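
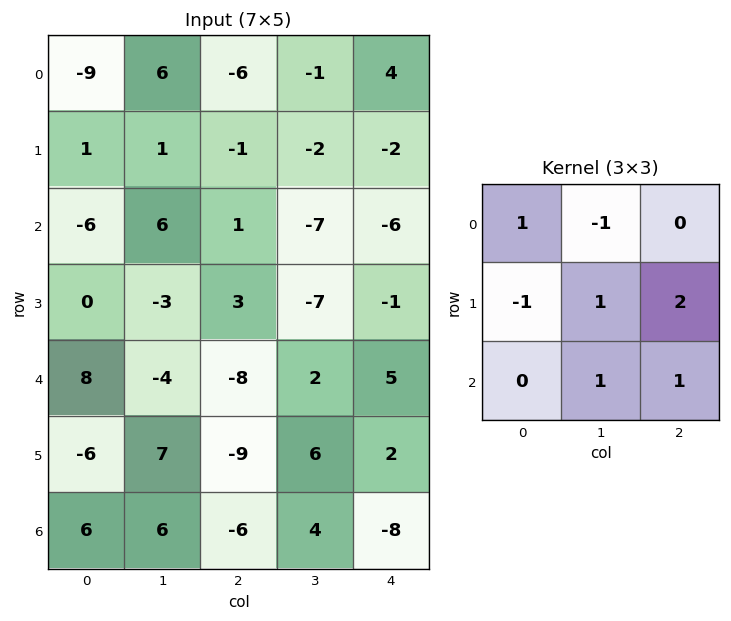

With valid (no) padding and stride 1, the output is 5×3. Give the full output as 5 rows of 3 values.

Output[0,0]: The receptive field on the input at this output position is [-9 6 -6 / 1 1 -1 / -6 6 1]. Elementwise product with the kernel and sum: -9·1 + 6·-1 + 1·-1 + 1·1 + -1·2 + 6·1 + 1·1.

-10 0 -23
14 -21 -27
-21 -9 3
-27 -9 38
7 -2 5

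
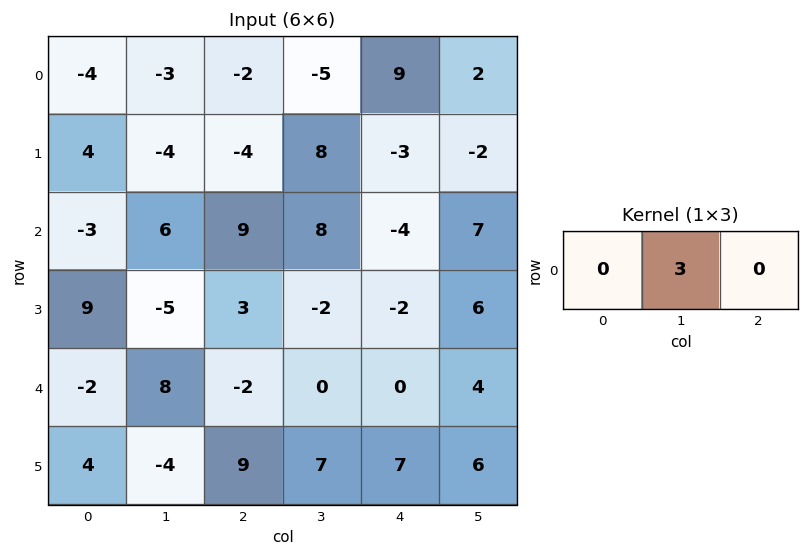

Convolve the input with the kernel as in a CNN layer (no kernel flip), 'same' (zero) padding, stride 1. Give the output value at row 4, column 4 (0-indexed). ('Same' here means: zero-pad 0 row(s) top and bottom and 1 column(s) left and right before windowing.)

0

The receptive field on the zero-padded input at this output position is [0 0 4]. Elementwise product with the kernel and sum: 0·3.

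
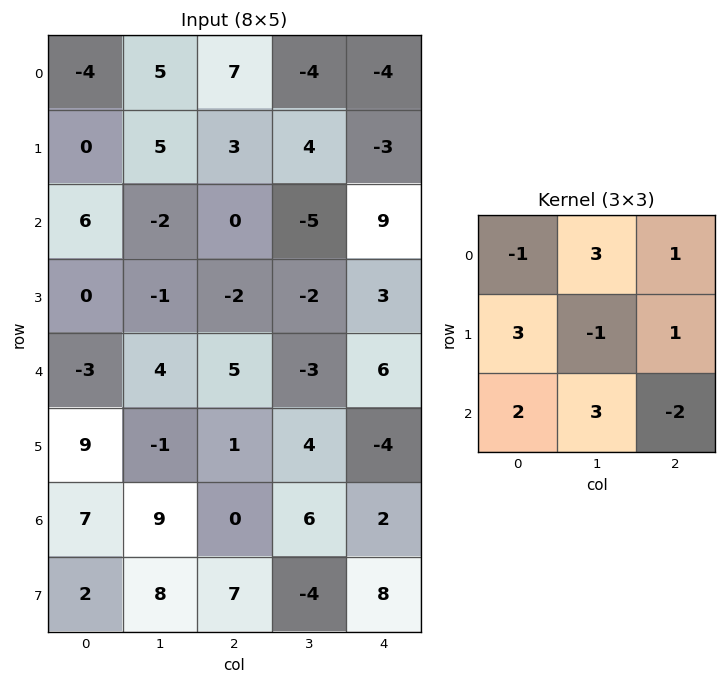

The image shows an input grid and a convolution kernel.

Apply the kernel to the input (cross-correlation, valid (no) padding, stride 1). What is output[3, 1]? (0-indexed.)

-10

The receptive field on the input at this output position is [-1 -2 -2 / 4 5 -3 / -1 1 4]. Elementwise product with the kernel and sum: -1·-1 + -2·3 + -2·1 + 4·3 + 5·-1 + -3·1 + -1·2 + 1·3 + 4·-2.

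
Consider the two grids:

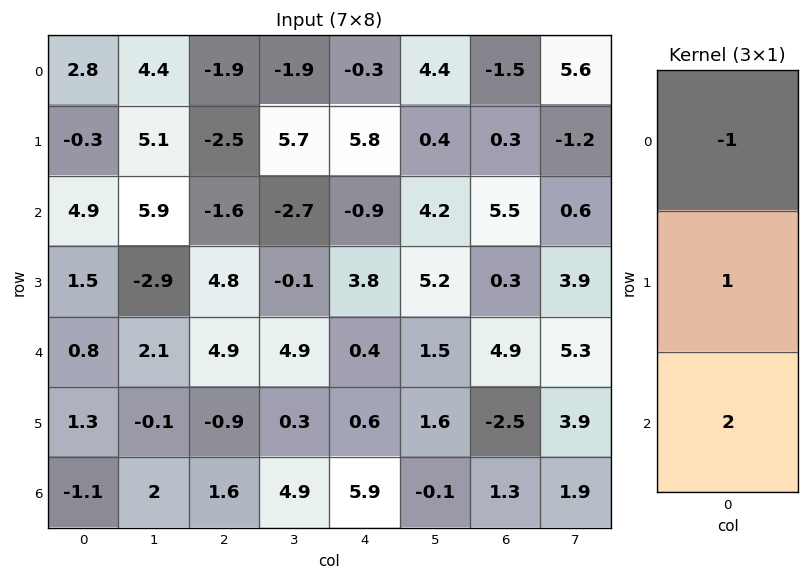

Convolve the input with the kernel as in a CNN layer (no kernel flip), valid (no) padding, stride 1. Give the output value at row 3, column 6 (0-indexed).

The receptive field on the input at this output position is [0.3 / 4.9 / -2.5]. Elementwise product with the kernel and sum: 0.3·-1 + 4.9·1 + -2.5·2.

-0.4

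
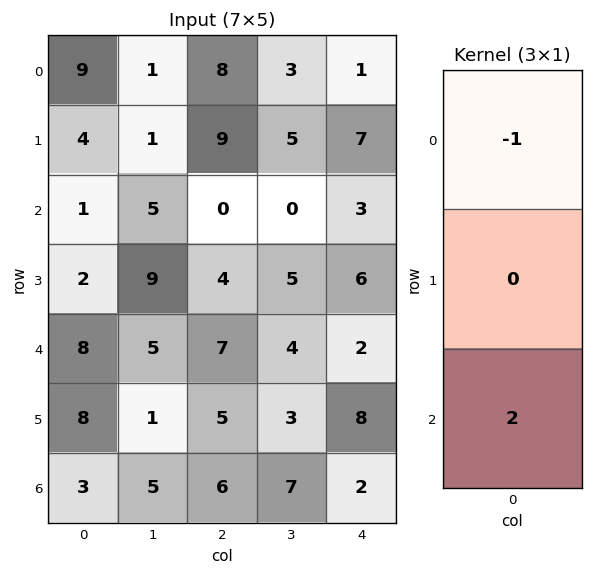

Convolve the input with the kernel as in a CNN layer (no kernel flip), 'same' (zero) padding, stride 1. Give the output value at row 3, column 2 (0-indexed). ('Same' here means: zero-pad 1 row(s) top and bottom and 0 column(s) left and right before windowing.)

The receptive field on the zero-padded input at this output position is [0 / 4 / 7]. Elementwise product with the kernel and sum: 0·-1 + 7·2.

14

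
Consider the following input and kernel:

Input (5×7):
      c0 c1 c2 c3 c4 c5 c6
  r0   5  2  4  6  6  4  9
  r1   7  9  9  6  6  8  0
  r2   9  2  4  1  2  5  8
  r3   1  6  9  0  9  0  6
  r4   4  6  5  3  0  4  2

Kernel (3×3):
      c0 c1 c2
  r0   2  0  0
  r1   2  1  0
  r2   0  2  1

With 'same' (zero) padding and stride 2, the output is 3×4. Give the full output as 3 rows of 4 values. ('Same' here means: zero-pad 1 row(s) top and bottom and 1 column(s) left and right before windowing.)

28 32 38 17
17 44 34 46
4 29 6 10

Output[0,0]: The receptive field on the zero-padded input at this output position is [0 0 0 / 0 5 2 / 0 7 9]. Elementwise product with the kernel and sum: 0·2 + 0·2 + 5·1 + 7·2 + 9·1.
Output[0,1]: The receptive field on the zero-padded input at this output position is [0 0 0 / 2 4 6 / 9 9 6]. Elementwise product with the kernel and sum: 0·2 + 2·2 + 4·1 + 9·2 + 6·1.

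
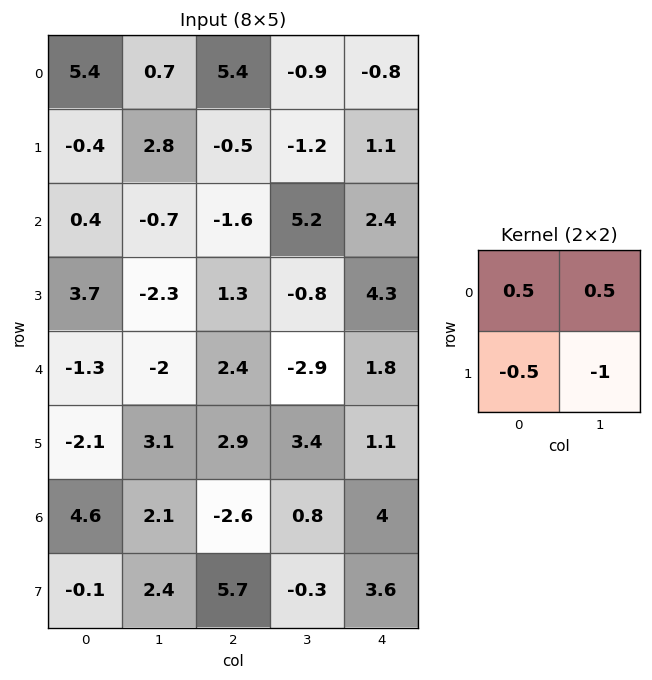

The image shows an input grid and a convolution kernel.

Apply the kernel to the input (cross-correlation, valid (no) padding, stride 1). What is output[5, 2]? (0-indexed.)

The receptive field on the input at this output position is [2.9 3.4 / -2.6 0.8]. Elementwise product with the kernel and sum: 2.9·0.5 + 3.4·0.5 + -2.6·-0.5 + 0.8·-1.

3.65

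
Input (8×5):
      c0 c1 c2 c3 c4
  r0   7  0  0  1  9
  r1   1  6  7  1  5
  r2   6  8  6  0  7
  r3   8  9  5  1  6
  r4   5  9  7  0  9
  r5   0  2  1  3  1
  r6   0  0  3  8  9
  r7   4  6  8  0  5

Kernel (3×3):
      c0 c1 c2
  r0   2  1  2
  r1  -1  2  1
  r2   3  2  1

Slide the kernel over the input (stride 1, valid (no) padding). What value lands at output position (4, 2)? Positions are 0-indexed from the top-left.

72

The receptive field on the input at this output position is [7 0 9 / 1 3 1 / 3 8 9]. Elementwise product with the kernel and sum: 7·2 + 0·1 + 9·2 + 1·-1 + 3·2 + 1·1 + 3·3 + 8·2 + 9·1.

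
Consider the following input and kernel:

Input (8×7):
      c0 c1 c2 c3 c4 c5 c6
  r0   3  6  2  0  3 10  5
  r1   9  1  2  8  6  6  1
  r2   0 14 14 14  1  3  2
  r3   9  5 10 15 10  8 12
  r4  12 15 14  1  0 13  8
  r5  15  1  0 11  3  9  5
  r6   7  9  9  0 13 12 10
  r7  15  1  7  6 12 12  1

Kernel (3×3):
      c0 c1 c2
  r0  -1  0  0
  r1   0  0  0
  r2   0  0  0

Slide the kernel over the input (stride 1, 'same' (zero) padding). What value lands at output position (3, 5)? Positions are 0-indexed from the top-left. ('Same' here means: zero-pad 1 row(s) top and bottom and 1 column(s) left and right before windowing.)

-1

The receptive field on the zero-padded input at this output position is [1 3 2 / 10 8 12 / 0 13 8]. Elementwise product with the kernel and sum: 1·-1.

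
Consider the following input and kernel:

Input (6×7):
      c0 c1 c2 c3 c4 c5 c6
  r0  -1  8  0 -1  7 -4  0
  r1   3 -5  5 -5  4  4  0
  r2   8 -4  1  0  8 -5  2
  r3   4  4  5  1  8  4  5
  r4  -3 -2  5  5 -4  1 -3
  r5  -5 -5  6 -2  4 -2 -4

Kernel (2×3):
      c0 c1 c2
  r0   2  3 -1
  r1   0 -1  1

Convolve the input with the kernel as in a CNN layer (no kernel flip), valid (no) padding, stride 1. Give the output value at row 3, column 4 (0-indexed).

19

The receptive field on the input at this output position is [8 4 5 / -4 1 -3]. Elementwise product with the kernel and sum: 8·2 + 4·3 + 5·-1 + 1·-1 + -3·1.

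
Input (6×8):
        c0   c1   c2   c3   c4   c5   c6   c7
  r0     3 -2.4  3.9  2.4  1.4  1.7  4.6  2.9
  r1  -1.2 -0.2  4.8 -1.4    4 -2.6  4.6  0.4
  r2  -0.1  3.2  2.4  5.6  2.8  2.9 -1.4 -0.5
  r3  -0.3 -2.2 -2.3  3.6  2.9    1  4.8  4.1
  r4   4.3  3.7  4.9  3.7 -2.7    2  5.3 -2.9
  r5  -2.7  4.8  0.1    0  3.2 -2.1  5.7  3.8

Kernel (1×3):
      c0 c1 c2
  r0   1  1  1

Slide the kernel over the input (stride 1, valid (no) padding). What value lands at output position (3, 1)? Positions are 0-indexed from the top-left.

The receptive field on the input at this output position is [-2.2 -2.3 3.6]. Elementwise product with the kernel and sum: -2.2·1 + -2.3·1 + 3.6·1.

-0.9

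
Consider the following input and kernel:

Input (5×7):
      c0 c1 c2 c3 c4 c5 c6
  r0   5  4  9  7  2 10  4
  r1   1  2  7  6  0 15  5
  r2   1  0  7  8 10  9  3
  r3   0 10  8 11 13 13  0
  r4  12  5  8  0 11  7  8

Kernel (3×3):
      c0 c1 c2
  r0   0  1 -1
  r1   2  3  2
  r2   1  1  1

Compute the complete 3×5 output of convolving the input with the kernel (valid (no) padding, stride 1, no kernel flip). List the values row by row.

25 54 62 61 83
29 67 96 86 89
64 78 92 106 97

Output[0,0]: The receptive field on the input at this output position is [5 4 9 / 1 2 7 / 1 0 7]. Elementwise product with the kernel and sum: 4·1 + 9·-1 + 1·2 + 2·3 + 7·2 + 1·1 + 0·1 + 7·1.
Output[0,1]: The receptive field on the input at this output position is [4 9 7 / 2 7 6 / 0 7 8]. Elementwise product with the kernel and sum: 9·1 + 7·-1 + 2·2 + 7·3 + 6·2 + 0·1 + 7·1 + 8·1.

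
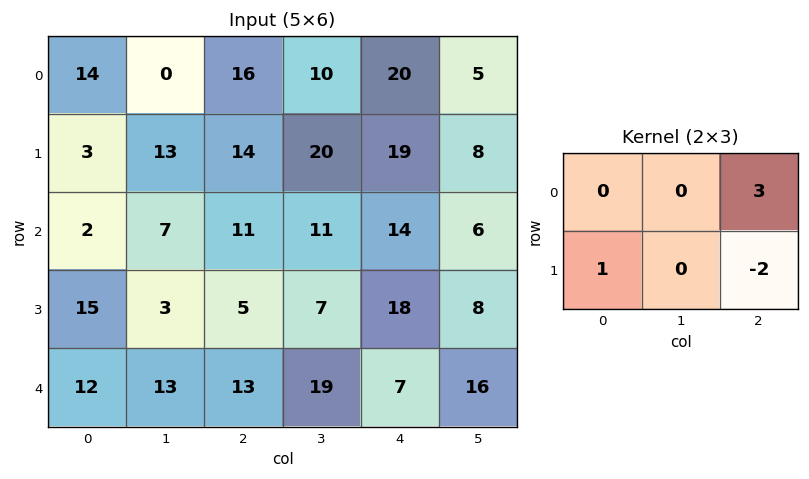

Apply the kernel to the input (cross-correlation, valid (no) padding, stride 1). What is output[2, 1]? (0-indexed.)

22

The receptive field on the input at this output position is [7 11 11 / 3 5 7]. Elementwise product with the kernel and sum: 11·3 + 3·1 + 7·-2.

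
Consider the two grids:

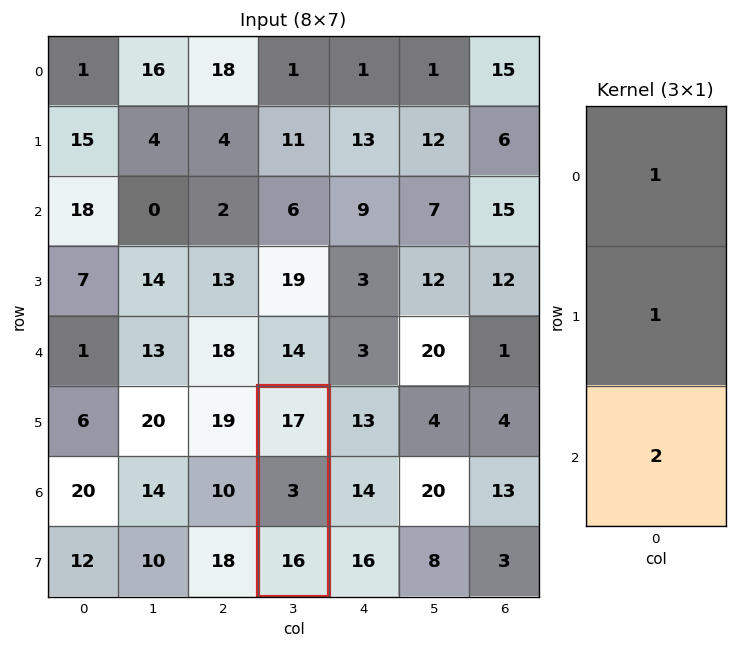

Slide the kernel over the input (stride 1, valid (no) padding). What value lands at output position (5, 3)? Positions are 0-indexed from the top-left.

The receptive field on the input at this output position is [17 / 3 / 16]. Elementwise product with the kernel and sum: 17·1 + 3·1 + 16·2.

52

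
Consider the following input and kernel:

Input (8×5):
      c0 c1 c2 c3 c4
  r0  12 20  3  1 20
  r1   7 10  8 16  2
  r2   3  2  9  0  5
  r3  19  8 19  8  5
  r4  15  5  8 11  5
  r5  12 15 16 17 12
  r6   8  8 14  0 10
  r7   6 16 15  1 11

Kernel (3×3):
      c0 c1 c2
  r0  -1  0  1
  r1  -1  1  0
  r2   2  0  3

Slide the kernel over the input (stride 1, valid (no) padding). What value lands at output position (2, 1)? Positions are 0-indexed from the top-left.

52

The receptive field on the input at this output position is [2 9 0 / 8 19 8 / 5 8 11]. Elementwise product with the kernel and sum: 2·-1 + 0·1 + 8·-1 + 19·1 + 5·2 + 11·3.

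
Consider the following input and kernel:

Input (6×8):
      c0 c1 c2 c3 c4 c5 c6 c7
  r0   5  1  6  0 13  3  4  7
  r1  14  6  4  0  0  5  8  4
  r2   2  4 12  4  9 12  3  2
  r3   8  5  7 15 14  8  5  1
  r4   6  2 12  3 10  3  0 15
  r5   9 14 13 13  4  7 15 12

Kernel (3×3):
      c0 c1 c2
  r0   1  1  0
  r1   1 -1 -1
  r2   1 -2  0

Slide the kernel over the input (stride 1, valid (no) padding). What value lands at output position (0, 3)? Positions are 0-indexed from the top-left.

The receptive field on the input at this output position is [0 13 3 / 0 0 5 / 4 9 12]. Elementwise product with the kernel and sum: 0·1 + 13·1 + 0·1 + 0·-1 + 5·-1 + 4·1 + 9·-2.

-6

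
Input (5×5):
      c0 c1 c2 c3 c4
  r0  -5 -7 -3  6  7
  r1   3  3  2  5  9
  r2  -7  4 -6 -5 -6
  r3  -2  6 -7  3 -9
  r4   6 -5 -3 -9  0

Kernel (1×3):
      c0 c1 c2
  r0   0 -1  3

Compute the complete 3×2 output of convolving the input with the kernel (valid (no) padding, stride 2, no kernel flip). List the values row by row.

-2 15
-22 -13
-4 9

Output[0,0]: The receptive field on the input at this output position is [-5 -7 -3]. Elementwise product with the kernel and sum: -7·-1 + -3·3.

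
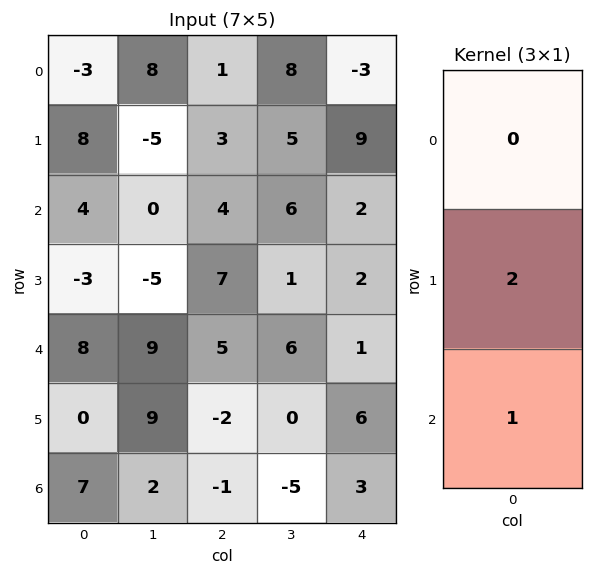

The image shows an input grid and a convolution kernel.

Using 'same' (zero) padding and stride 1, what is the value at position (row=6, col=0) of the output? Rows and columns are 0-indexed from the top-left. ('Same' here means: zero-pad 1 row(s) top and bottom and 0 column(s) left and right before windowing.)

14

The receptive field on the zero-padded input at this output position is [0 / 7 / 0]. Elementwise product with the kernel and sum: 7·2 + 0·1.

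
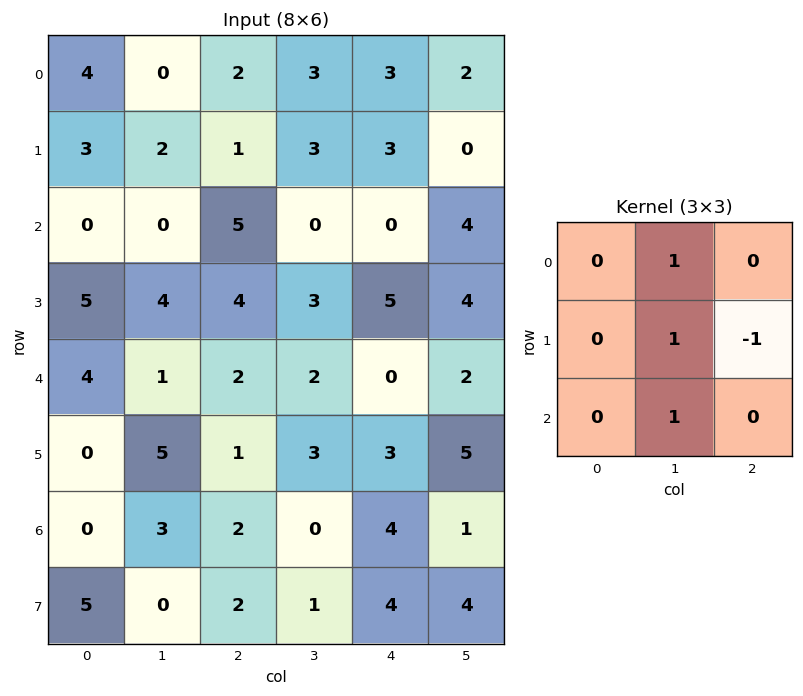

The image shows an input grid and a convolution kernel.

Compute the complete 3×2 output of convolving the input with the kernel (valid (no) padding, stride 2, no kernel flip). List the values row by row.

Output[0,0]: The receptive field on the input at this output position is [4 0 2 / 3 2 1 / 0 0 5]. Elementwise product with the kernel and sum: 0·1 + 2·1 + 1·-1 + 0·1.

1 3
1 0
8 2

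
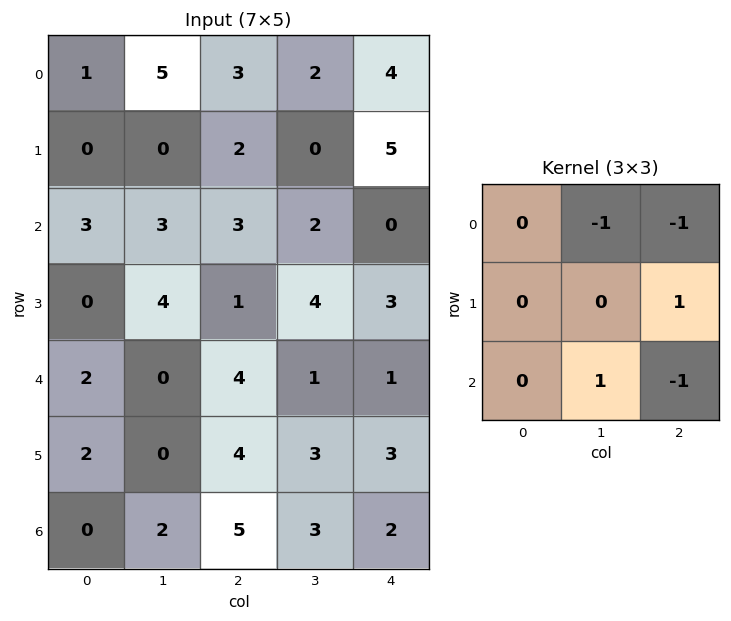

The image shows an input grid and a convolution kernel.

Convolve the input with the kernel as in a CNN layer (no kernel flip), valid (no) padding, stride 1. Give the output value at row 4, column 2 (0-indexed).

2

The receptive field on the input at this output position is [4 1 1 / 4 3 3 / 5 3 2]. Elementwise product with the kernel and sum: 1·-1 + 1·-1 + 3·1 + 3·1 + 2·-1.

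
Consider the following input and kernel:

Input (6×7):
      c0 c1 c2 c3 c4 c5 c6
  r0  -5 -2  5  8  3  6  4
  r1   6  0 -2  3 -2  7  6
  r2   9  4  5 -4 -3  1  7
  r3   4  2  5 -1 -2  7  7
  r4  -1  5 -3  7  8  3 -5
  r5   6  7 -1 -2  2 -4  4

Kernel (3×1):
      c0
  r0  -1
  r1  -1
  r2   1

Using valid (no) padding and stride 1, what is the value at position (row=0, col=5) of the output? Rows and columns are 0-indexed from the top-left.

The receptive field on the input at this output position is [6 / 7 / 1]. Elementwise product with the kernel and sum: 6·-1 + 7·-1 + 1·1.

-12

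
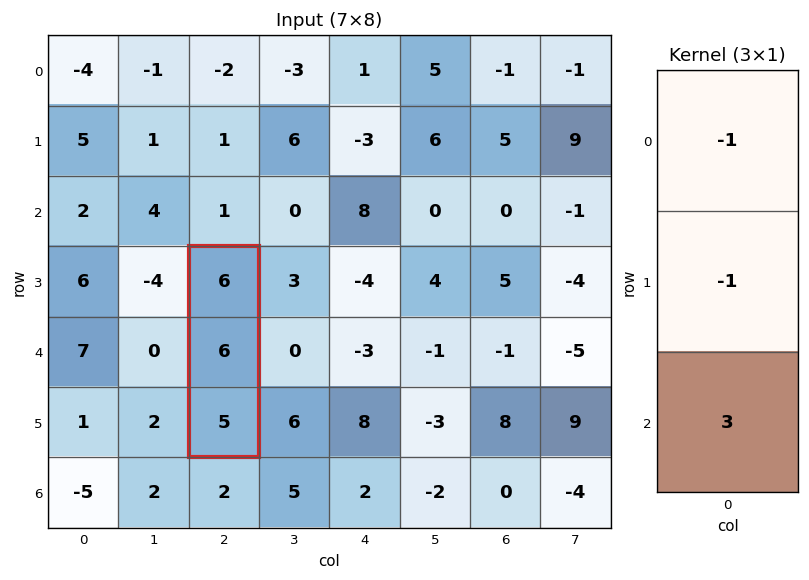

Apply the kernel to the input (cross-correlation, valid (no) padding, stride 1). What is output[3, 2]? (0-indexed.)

3

The receptive field on the input at this output position is [6 / 6 / 5]. Elementwise product with the kernel and sum: 6·-1 + 6·-1 + 5·3.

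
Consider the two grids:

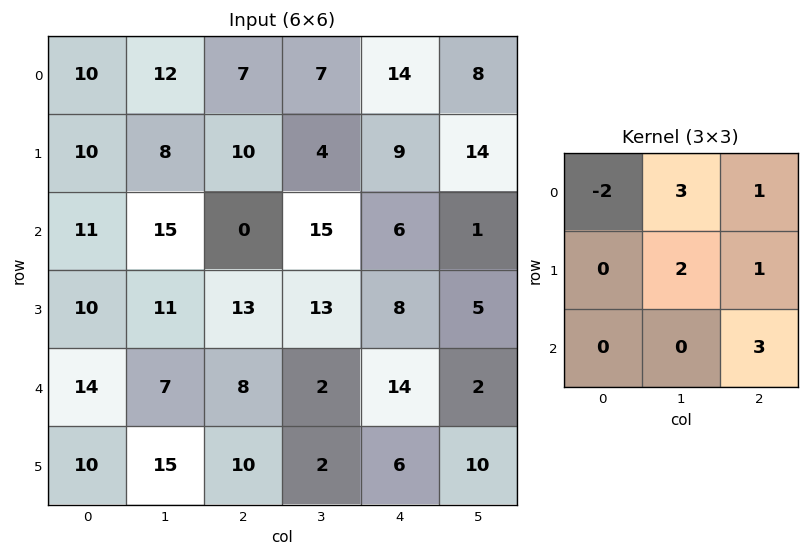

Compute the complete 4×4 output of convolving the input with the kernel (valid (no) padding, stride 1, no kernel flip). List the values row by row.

Output[0,0]: The receptive field on the input at this output position is [10 12 7 / 10 8 10 / 11 15 0]. Elementwise product with the kernel and sum: 10·-2 + 12·3 + 7·1 + 8·2 + 10·1 + 0·3.

49 73 56 71
83 72 61 61
82 30 127 16
78 54 57 63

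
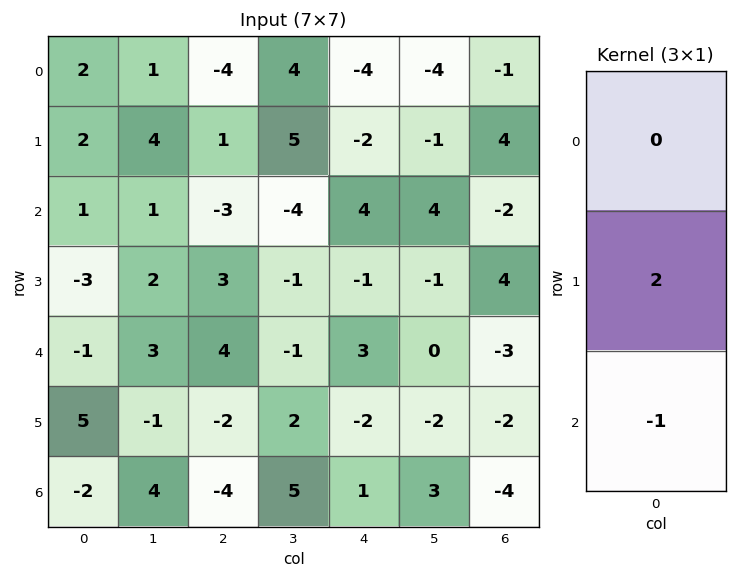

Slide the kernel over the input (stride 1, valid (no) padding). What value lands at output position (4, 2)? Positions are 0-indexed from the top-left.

0

The receptive field on the input at this output position is [4 / -2 / -4]. Elementwise product with the kernel and sum: -2·2 + -4·-1.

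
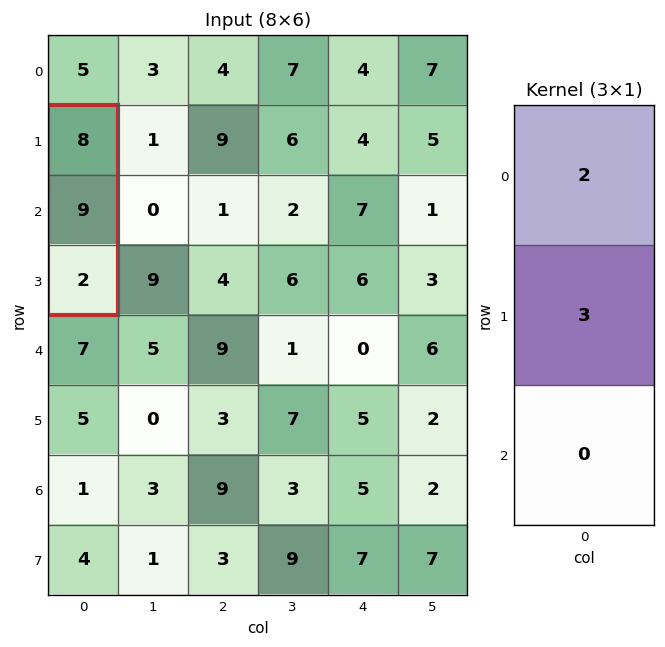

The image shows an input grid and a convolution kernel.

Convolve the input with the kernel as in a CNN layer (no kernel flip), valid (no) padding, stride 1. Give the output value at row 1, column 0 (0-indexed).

43

The receptive field on the input at this output position is [8 / 9 / 2]. Elementwise product with the kernel and sum: 8·2 + 9·3.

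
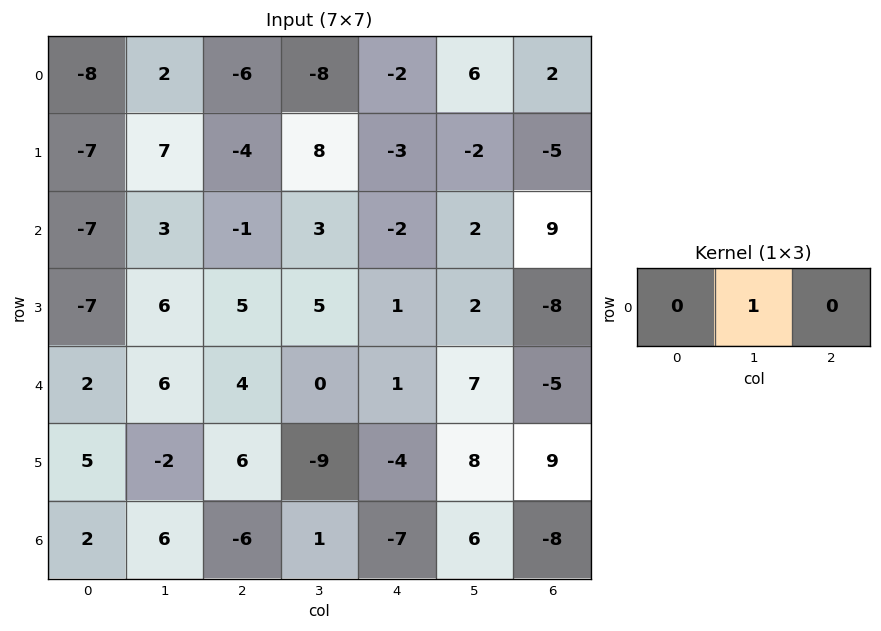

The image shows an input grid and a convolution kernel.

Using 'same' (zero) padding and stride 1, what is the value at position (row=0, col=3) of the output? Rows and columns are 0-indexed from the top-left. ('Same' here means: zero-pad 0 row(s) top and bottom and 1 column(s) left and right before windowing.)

The receptive field on the zero-padded input at this output position is [-6 -8 -2]. Elementwise product with the kernel and sum: -8·1.

-8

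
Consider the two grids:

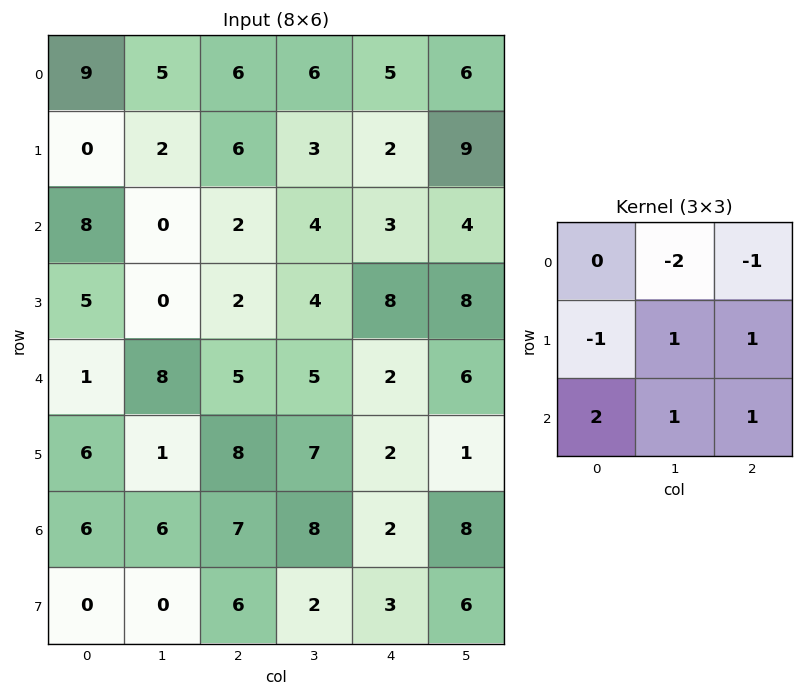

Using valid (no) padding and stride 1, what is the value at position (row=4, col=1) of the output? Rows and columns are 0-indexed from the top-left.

26

The receptive field on the input at this output position is [8 5 5 / 1 8 7 / 6 7 8]. Elementwise product with the kernel and sum: 5·-2 + 5·-1 + 1·-1 + 8·1 + 7·1 + 6·2 + 7·1 + 8·1.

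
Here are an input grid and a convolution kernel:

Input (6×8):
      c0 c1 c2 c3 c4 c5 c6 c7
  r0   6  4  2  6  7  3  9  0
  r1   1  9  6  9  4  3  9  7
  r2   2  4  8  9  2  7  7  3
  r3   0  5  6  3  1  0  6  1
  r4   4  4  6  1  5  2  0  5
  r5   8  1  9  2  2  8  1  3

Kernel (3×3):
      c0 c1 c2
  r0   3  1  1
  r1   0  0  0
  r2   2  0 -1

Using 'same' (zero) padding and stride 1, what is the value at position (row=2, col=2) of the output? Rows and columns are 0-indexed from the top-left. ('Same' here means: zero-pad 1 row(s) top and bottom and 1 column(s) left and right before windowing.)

The receptive field on the zero-padded input at this output position is [9 6 9 / 4 8 9 / 5 6 3]. Elementwise product with the kernel and sum: 9·3 + 6·1 + 9·1 + 5·2 + 3·-1.

49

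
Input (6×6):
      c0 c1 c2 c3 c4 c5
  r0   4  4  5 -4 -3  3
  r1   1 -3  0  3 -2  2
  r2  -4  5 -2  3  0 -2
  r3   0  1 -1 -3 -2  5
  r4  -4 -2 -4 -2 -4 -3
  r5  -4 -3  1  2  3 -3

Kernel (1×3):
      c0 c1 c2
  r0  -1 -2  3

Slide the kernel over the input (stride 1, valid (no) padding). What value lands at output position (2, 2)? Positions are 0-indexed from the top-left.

-4

The receptive field on the input at this output position is [-2 3 0]. Elementwise product with the kernel and sum: -2·-1 + 3·-2 + 0·3.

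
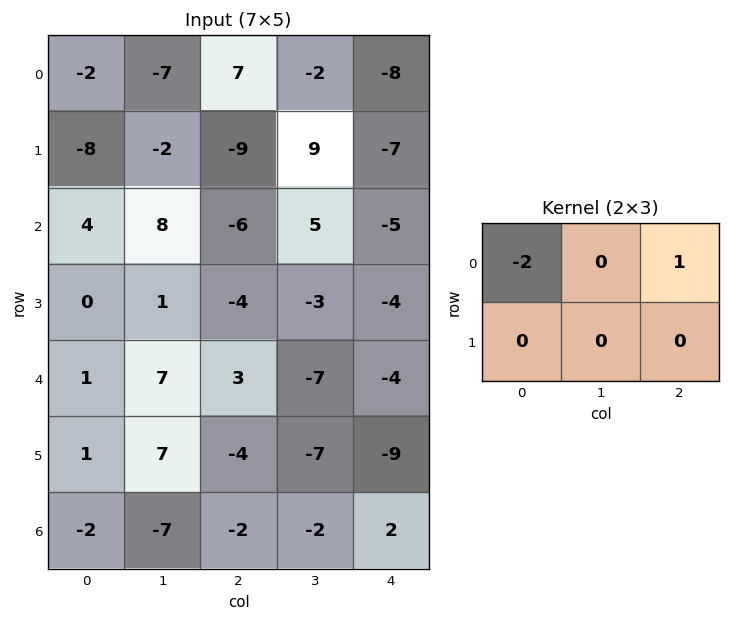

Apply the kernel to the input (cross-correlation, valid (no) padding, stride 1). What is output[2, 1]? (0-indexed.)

The receptive field on the input at this output position is [8 -6 5 / 1 -4 -3]. Elementwise product with the kernel and sum: 8·-2 + 5·1.

-11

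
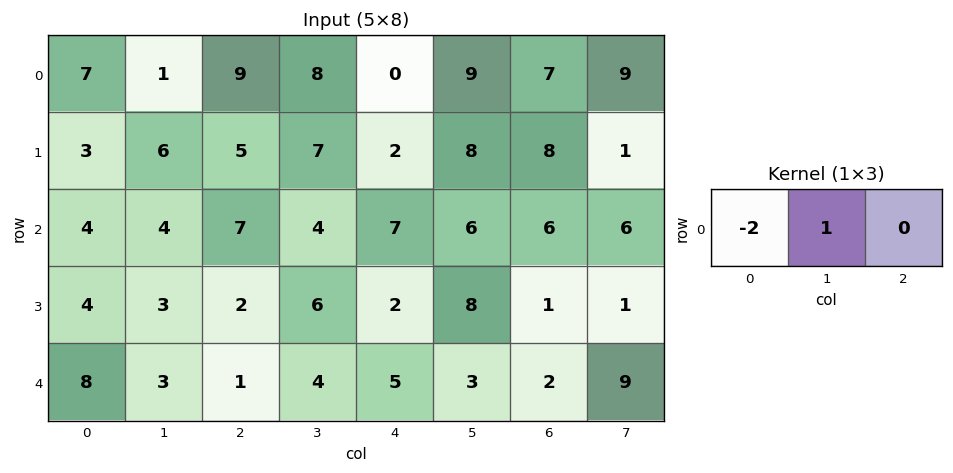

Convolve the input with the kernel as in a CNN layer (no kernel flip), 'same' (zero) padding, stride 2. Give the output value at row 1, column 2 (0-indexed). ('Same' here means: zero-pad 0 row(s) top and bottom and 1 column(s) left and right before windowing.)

The receptive field on the zero-padded input at this output position is [4 7 6]. Elementwise product with the kernel and sum: 4·-2 + 7·1.

-1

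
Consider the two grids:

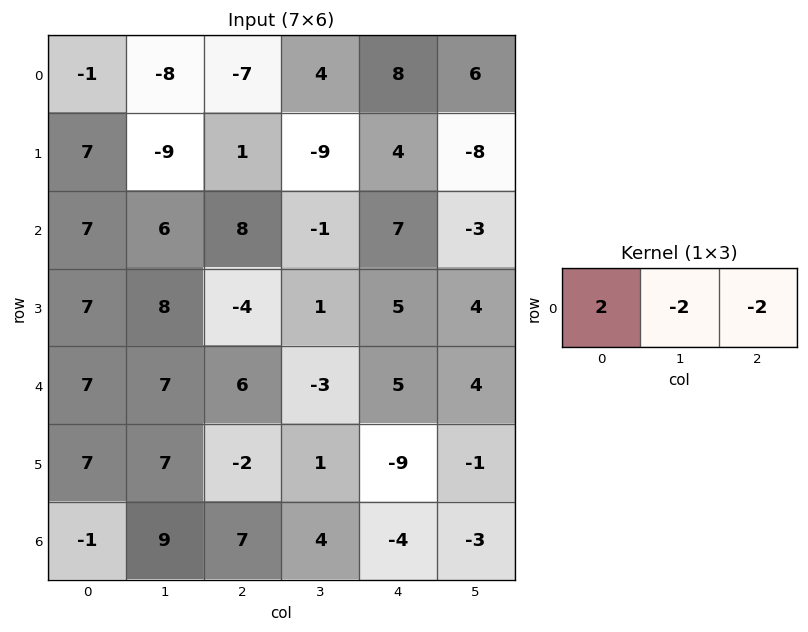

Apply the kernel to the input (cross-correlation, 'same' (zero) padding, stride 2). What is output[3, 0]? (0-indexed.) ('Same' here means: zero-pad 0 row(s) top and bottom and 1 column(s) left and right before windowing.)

The receptive field on the zero-padded input at this output position is [0 -1 9]. Elementwise product with the kernel and sum: 0·2 + -1·-2 + 9·-2.

-16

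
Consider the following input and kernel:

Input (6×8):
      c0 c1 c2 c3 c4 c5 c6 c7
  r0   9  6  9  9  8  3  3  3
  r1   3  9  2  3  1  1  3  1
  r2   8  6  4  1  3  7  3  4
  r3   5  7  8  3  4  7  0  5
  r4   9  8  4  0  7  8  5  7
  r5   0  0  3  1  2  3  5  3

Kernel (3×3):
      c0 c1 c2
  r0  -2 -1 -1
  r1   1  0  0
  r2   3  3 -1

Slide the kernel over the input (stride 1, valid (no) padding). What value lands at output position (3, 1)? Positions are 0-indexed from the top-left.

The receptive field on the input at this output position is [7 8 3 / 8 4 0 / 0 3 1]. Elementwise product with the kernel and sum: 7·-2 + 8·-1 + 3·-1 + 8·1 + 0·3 + 3·3 + 1·-1.

-9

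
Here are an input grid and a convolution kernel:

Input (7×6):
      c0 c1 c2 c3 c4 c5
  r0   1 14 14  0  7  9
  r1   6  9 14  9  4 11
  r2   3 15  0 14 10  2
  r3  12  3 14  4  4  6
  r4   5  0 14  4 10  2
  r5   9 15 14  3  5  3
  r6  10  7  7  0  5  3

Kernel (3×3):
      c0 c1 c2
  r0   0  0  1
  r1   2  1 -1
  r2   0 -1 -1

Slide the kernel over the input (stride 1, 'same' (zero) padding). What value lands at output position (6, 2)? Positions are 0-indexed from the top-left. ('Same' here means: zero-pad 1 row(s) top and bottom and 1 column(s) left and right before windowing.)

The receptive field on the zero-padded input at this output position is [15 14 3 / 7 7 0 / 0 0 0]. Elementwise product with the kernel and sum: 3·1 + 7·2 + 7·1 + 0·-1 + 0·-1 + 0·-1.

24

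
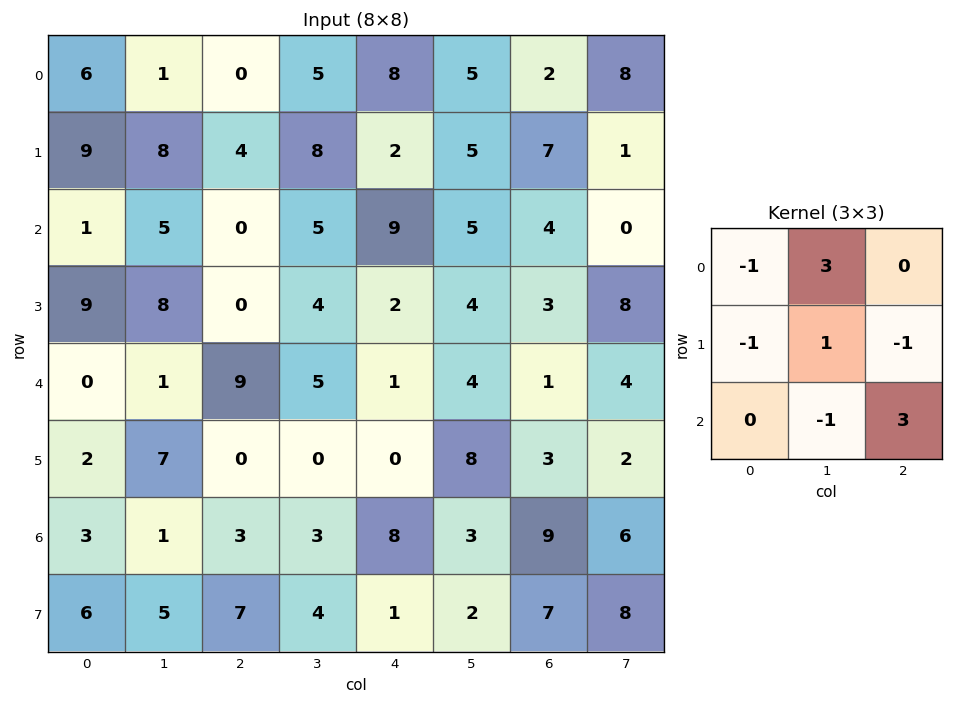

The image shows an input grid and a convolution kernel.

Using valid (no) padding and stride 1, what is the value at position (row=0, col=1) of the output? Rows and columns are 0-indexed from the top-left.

2

The receptive field on the input at this output position is [1 0 5 / 8 4 8 / 5 0 5]. Elementwise product with the kernel and sum: 1·-1 + 0·3 + 8·-1 + 4·1 + 8·-1 + 0·-1 + 5·3.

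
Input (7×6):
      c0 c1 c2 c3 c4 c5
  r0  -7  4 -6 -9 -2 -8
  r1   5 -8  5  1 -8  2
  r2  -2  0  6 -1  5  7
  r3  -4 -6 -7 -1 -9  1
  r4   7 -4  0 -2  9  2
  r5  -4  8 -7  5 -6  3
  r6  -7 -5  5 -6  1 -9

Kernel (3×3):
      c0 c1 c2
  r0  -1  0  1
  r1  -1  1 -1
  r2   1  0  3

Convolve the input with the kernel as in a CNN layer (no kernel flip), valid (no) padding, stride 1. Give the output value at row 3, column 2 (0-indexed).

-38

The receptive field on the input at this output position is [-7 -1 -9 / 0 -2 9 / -7 5 -6]. Elementwise product with the kernel and sum: -7·-1 + -9·1 + 0·-1 + -2·1 + 9·-1 + -7·1 + -6·3.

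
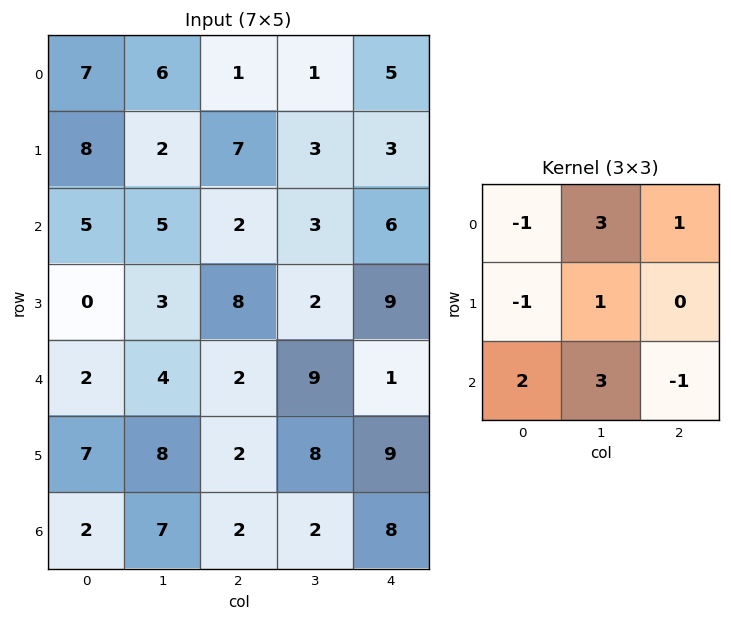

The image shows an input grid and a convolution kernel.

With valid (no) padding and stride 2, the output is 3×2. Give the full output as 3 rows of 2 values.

29 10
29 37
36 34

Output[0,0]: The receptive field on the input at this output position is [7 6 1 / 8 2 7 / 5 5 2]. Elementwise product with the kernel and sum: 7·-1 + 6·3 + 1·1 + 8·-1 + 2·1 + 5·2 + 5·3 + 2·-1.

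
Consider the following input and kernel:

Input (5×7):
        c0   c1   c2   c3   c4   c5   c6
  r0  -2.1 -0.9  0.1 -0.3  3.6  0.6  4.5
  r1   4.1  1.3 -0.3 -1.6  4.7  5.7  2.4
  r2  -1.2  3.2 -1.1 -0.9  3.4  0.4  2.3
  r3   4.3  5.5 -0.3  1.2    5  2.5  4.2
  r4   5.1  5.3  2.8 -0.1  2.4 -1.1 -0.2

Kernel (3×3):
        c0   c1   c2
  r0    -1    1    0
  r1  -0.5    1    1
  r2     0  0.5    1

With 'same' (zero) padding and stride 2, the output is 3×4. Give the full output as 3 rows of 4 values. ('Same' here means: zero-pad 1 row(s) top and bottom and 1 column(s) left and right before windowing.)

0.35 -1.5 12.4 5.4
13.75 -4.15 15.55 0.9
14.7 -5.75 5.15 2.05

Output[0,0]: The receptive field on the zero-padded input at this output position is [0 0 0 / 0 -2.1 -0.9 / 0 4.1 1.3]. Elementwise product with the kernel and sum: 0·-1 + 0·1 + 0·-0.5 + -2.1·1 + -0.9·1 + 4.1·0.5 + 1.3·1.
Output[0,1]: The receptive field on the zero-padded input at this output position is [0 0 0 / -0.9 0.1 -0.3 / 1.3 -0.3 -1.6]. Elementwise product with the kernel and sum: 0·-1 + 0·1 + -0.9·-0.5 + 0.1·1 + -0.3·1 + -0.3·0.5 + -1.6·1.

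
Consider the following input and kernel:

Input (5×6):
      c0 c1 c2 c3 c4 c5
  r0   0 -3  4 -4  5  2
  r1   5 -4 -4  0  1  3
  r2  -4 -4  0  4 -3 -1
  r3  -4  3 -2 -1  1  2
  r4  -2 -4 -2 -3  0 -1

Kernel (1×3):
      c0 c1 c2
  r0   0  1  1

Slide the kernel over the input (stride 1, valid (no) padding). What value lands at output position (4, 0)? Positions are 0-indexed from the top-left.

-6

The receptive field on the input at this output position is [-2 -4 -2]. Elementwise product with the kernel and sum: -4·1 + -2·1.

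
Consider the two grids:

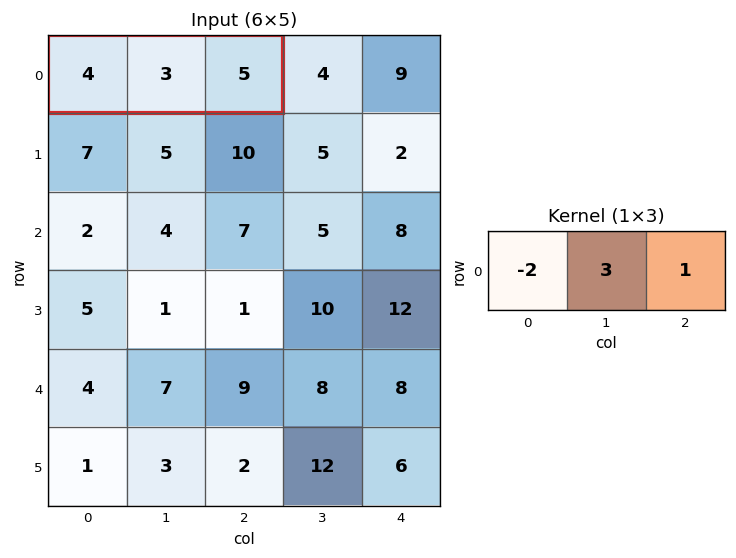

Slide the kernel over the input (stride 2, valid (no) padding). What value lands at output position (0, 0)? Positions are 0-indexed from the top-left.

The receptive field on the input at this output position is [4 3 5]. Elementwise product with the kernel and sum: 4·-2 + 3·3 + 5·1.

6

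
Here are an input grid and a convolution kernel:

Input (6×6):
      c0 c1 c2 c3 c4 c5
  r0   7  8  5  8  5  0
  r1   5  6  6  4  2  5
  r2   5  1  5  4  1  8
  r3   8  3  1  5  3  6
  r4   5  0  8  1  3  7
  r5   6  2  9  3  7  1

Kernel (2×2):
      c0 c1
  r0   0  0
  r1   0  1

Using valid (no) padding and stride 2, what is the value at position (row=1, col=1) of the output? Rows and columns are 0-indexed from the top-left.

5

The receptive field on the input at this output position is [5 4 / 1 5]. Elementwise product with the kernel and sum: 5·1.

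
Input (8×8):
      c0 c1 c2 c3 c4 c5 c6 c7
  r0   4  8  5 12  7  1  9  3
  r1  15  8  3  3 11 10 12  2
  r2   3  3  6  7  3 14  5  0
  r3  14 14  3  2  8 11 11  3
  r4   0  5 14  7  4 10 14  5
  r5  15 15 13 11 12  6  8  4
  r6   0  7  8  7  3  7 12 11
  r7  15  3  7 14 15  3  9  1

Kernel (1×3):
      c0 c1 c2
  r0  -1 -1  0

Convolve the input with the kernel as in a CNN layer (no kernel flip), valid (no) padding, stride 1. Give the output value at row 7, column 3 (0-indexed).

The receptive field on the input at this output position is [14 15 3]. Elementwise product with the kernel and sum: 14·-1 + 15·-1.

-29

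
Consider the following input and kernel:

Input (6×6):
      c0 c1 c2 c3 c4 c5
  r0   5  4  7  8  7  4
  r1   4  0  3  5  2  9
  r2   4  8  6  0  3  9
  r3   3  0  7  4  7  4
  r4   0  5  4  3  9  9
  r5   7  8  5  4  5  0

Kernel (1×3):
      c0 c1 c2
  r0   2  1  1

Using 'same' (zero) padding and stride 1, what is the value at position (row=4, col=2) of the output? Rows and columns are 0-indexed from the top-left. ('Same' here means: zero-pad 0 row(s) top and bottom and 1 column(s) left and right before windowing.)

17

The receptive field on the zero-padded input at this output position is [5 4 3]. Elementwise product with the kernel and sum: 5·2 + 4·1 + 3·1.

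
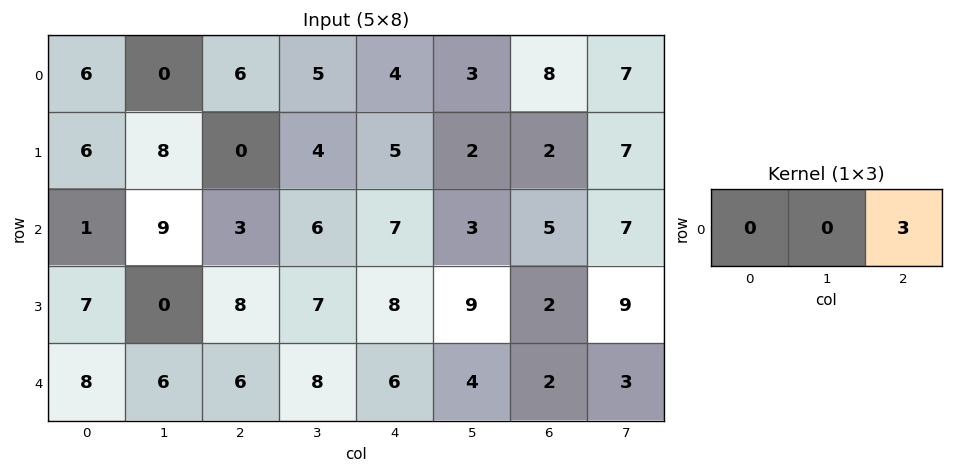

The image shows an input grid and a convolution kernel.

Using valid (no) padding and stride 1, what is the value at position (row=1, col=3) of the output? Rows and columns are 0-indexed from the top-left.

The receptive field on the input at this output position is [4 5 2]. Elementwise product with the kernel and sum: 2·3.

6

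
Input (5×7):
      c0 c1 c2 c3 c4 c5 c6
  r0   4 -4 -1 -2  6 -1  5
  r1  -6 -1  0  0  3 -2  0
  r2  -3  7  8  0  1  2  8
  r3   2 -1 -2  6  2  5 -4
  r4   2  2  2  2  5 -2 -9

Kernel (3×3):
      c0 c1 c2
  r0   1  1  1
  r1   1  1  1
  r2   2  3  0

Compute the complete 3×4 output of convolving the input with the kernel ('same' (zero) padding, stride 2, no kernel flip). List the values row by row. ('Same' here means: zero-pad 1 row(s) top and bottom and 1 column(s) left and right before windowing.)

Output[0,0]: The receptive field on the zero-padded input at this output position is [0 0 0 / 0 4 -4 / 0 -6 -1]. Elementwise product with the kernel and sum: 0·1 + 0·1 + 0·1 + 0·1 + 4·1 + -4·1 + 0·2 + -6·3.
Output[0,1]: The receptive field on the zero-padded input at this output position is [0 0 0 / -4 -1 -2 / -1 0 0]. Elementwise product with the kernel and sum: 0·1 + 0·1 + 0·1 + -4·1 + -1·1 + -2·1 + -1·2 + 0·3.

-18 -9 12 0
3 6 22 6
5 9 18 -10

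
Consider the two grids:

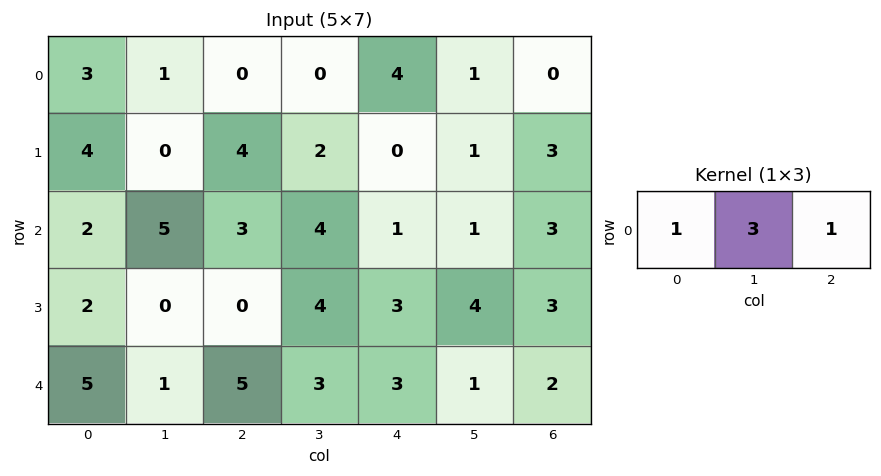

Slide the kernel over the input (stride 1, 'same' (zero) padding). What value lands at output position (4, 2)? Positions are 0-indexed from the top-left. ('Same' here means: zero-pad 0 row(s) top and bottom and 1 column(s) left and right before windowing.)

19

The receptive field on the zero-padded input at this output position is [1 5 3]. Elementwise product with the kernel and sum: 1·1 + 5·3 + 3·1.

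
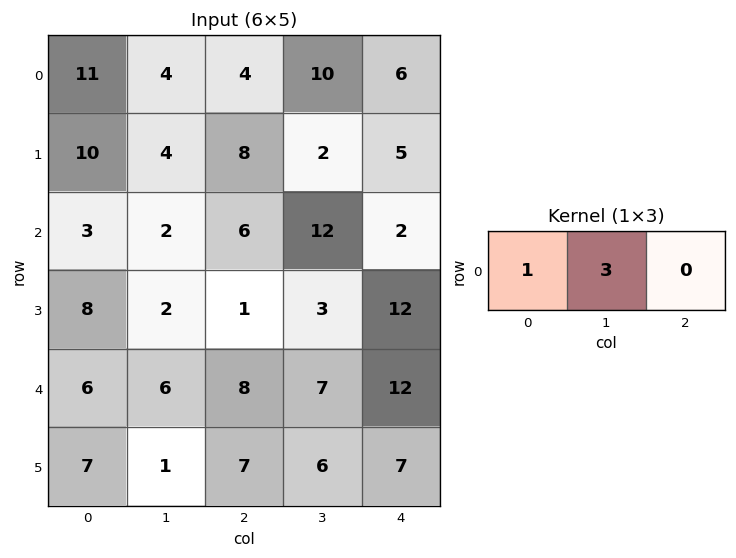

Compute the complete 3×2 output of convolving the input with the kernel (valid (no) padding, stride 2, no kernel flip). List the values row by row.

Output[0,0]: The receptive field on the input at this output position is [11 4 4]. Elementwise product with the kernel and sum: 11·1 + 4·3.
Output[0,1]: The receptive field on the input at this output position is [4 10 6]. Elementwise product with the kernel and sum: 4·1 + 10·3.

23 34
9 42
24 29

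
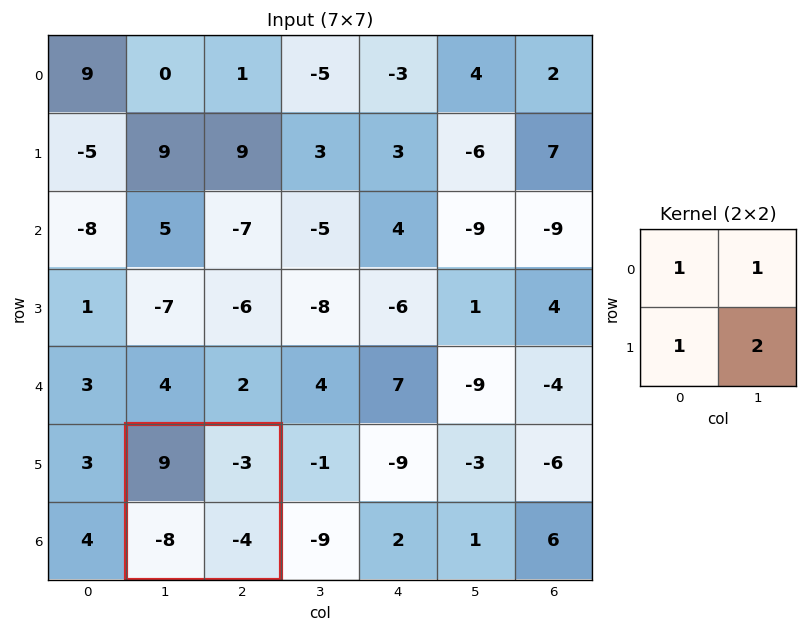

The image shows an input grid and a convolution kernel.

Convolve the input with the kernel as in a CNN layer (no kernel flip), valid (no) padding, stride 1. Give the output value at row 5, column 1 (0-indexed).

The receptive field on the input at this output position is [9 -3 / -8 -4]. Elementwise product with the kernel and sum: 9·1 + -3·1 + -8·1 + -4·2.

-10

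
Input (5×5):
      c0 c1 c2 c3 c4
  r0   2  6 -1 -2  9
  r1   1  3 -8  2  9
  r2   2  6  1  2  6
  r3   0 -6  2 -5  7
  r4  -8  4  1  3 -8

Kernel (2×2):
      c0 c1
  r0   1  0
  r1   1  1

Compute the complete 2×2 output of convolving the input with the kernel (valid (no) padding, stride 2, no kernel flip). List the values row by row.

6 -7
-4 -2

Output[0,0]: The receptive field on the input at this output position is [2 6 / 1 3]. Elementwise product with the kernel and sum: 2·1 + 1·1 + 3·1.
Output[0,1]: The receptive field on the input at this output position is [-1 -2 / -8 2]. Elementwise product with the kernel and sum: -1·1 + -8·1 + 2·1.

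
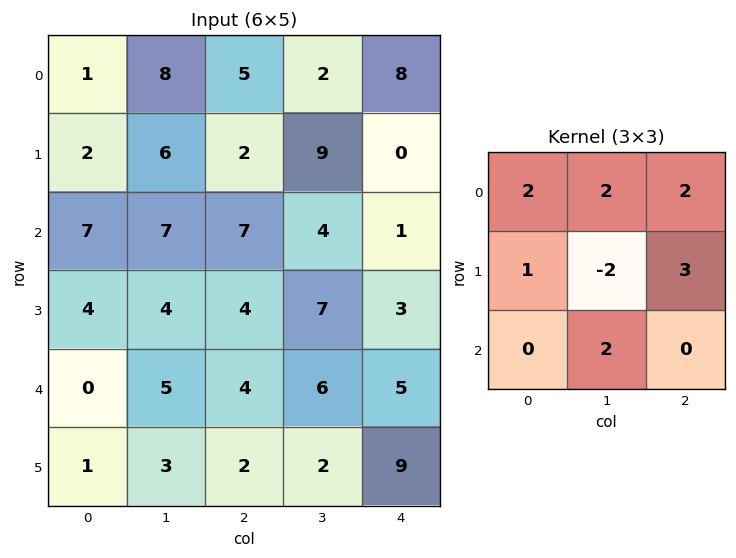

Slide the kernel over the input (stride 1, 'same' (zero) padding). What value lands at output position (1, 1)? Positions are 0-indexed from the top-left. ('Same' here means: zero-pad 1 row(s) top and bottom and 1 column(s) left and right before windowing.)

38

The receptive field on the zero-padded input at this output position is [1 8 5 / 2 6 2 / 7 7 7]. Elementwise product with the kernel and sum: 1·2 + 8·2 + 5·2 + 2·1 + 6·-2 + 2·3 + 7·2.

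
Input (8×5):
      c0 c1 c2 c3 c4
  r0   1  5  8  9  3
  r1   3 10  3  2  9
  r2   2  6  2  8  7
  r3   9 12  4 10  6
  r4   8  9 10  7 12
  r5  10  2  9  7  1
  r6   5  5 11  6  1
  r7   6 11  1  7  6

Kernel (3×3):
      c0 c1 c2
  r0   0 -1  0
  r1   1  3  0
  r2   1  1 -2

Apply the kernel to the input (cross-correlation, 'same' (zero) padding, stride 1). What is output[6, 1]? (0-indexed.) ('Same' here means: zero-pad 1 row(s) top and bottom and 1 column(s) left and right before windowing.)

The receptive field on the zero-padded input at this output position is [10 2 9 / 5 5 11 / 6 11 1]. Elementwise product with the kernel and sum: 2·-1 + 5·1 + 5·3 + 6·1 + 11·1 + 1·-2.

33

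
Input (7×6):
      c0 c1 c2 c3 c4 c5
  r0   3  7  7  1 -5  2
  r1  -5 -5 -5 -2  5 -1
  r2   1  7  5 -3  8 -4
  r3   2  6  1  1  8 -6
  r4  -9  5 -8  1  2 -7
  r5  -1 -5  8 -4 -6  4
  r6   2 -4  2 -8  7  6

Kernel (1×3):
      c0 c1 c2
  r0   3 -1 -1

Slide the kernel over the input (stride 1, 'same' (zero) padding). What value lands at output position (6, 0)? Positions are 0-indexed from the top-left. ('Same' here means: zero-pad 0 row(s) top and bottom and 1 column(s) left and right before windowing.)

2

The receptive field on the zero-padded input at this output position is [0 2 -4]. Elementwise product with the kernel and sum: 0·3 + 2·-1 + -4·-1.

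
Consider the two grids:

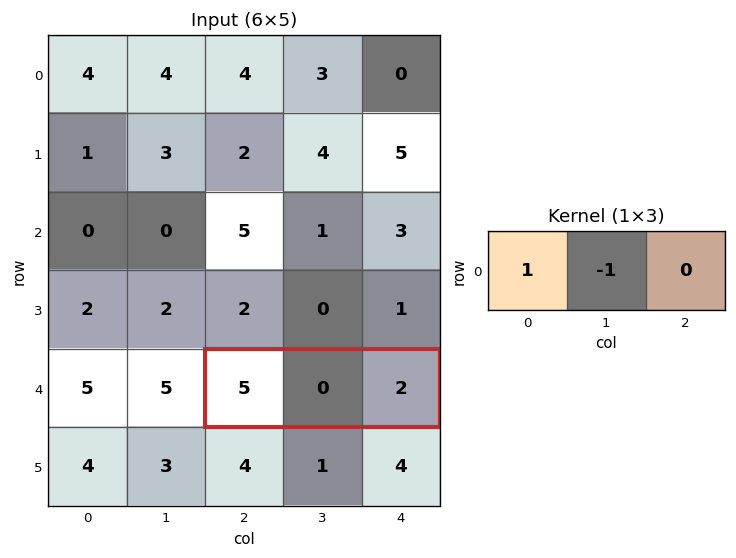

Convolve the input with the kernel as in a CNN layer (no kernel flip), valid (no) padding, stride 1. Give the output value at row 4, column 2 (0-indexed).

The receptive field on the input at this output position is [5 0 2]. Elementwise product with the kernel and sum: 5·1 + 0·-1.

5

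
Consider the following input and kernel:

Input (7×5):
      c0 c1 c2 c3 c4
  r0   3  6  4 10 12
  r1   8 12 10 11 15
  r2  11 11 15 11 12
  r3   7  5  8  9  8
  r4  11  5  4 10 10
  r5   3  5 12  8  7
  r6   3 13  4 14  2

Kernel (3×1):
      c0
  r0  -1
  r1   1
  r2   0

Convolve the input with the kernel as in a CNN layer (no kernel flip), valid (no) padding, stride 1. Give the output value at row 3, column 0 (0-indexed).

The receptive field on the input at this output position is [7 / 11 / 3]. Elementwise product with the kernel and sum: 7·-1 + 11·1.

4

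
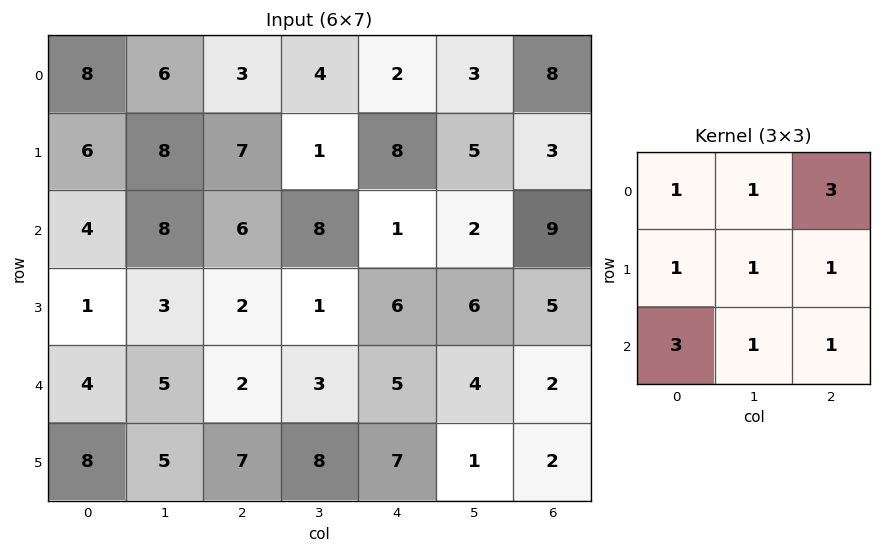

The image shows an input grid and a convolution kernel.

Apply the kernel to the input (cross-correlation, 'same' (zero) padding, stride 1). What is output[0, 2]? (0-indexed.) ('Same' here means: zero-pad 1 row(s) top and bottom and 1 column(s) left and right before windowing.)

45

The receptive field on the zero-padded input at this output position is [0 0 0 / 6 3 4 / 8 7 1]. Elementwise product with the kernel and sum: 0·1 + 0·1 + 0·3 + 6·1 + 3·1 + 4·1 + 8·3 + 7·1 + 1·1.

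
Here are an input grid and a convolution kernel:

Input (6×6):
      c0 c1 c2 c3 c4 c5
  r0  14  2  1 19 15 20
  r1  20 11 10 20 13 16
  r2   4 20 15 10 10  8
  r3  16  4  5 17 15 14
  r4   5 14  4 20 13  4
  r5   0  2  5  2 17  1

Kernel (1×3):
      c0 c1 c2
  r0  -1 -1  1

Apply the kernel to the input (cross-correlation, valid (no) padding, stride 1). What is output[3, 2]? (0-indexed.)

-7

The receptive field on the input at this output position is [5 17 15]. Elementwise product with the kernel and sum: 5·-1 + 17·-1 + 15·1.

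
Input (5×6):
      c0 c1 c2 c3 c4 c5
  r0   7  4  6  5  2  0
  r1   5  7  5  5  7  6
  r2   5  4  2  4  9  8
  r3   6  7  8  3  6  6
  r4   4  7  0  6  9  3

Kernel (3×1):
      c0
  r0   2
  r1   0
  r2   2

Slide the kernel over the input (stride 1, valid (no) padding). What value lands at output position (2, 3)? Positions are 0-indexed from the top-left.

The receptive field on the input at this output position is [4 / 3 / 6]. Elementwise product with the kernel and sum: 4·2 + 6·2.

20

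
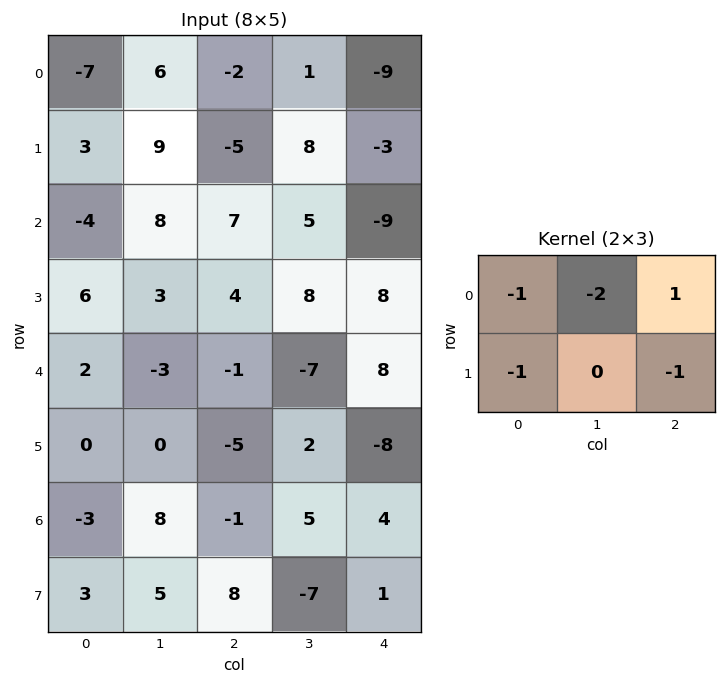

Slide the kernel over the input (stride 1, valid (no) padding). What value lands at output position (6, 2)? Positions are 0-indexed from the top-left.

-14

The receptive field on the input at this output position is [-1 5 4 / 8 -7 1]. Elementwise product with the kernel and sum: -1·-1 + 5·-2 + 4·1 + 8·-1 + 1·-1.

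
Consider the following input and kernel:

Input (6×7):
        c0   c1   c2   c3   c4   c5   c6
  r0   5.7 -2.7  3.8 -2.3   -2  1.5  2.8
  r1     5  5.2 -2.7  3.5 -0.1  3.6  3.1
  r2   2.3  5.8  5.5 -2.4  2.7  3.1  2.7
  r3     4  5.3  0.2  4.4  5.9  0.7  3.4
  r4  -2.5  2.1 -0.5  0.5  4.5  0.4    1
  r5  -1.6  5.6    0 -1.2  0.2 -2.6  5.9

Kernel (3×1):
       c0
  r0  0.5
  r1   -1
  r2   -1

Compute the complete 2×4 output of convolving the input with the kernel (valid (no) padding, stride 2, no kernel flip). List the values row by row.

-4.45 -0.9 -3.6 -4.4
-0.35 3.05 -9.05 -3.05

Output[0,0]: The receptive field on the input at this output position is [5.7 / 5 / 2.3]. Elementwise product with the kernel and sum: 5.7·0.5 + 5·-1 + 2.3·-1.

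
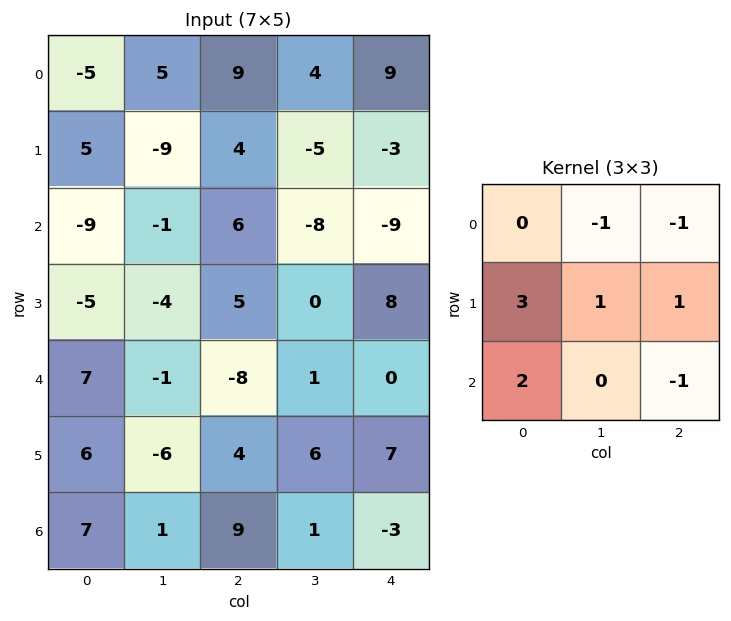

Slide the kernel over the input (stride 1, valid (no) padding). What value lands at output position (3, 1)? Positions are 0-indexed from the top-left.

-33

The receptive field on the input at this output position is [-4 5 0 / -1 -8 1 / -6 4 6]. Elementwise product with the kernel and sum: 5·-1 + 0·-1 + -1·3 + -8·1 + 1·1 + -6·2 + 6·-1.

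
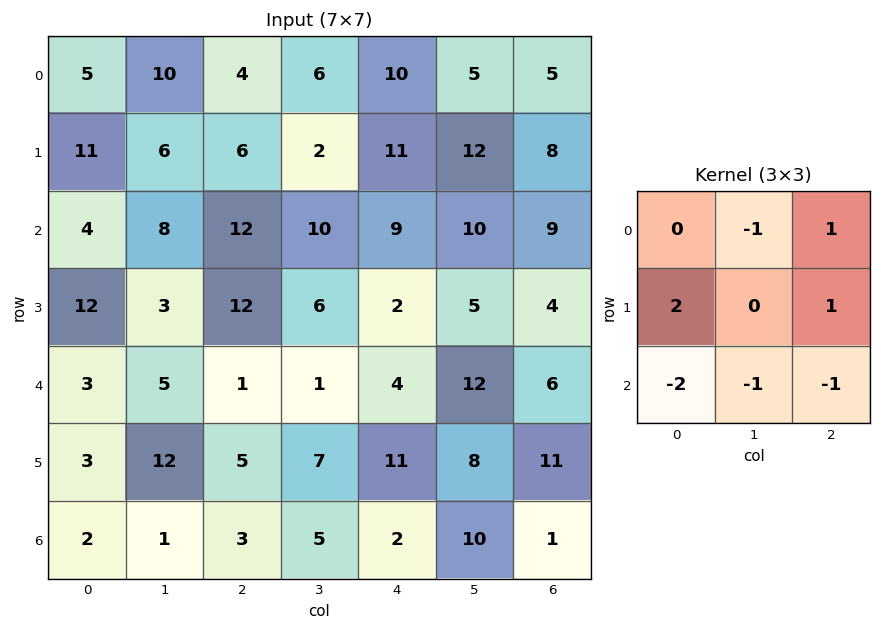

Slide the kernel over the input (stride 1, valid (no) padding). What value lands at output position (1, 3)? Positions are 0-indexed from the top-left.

12

The receptive field on the input at this output position is [2 11 12 / 10 9 10 / 6 2 5]. Elementwise product with the kernel and sum: 11·-1 + 12·1 + 10·2 + 10·1 + 6·-2 + 2·-1 + 5·-1.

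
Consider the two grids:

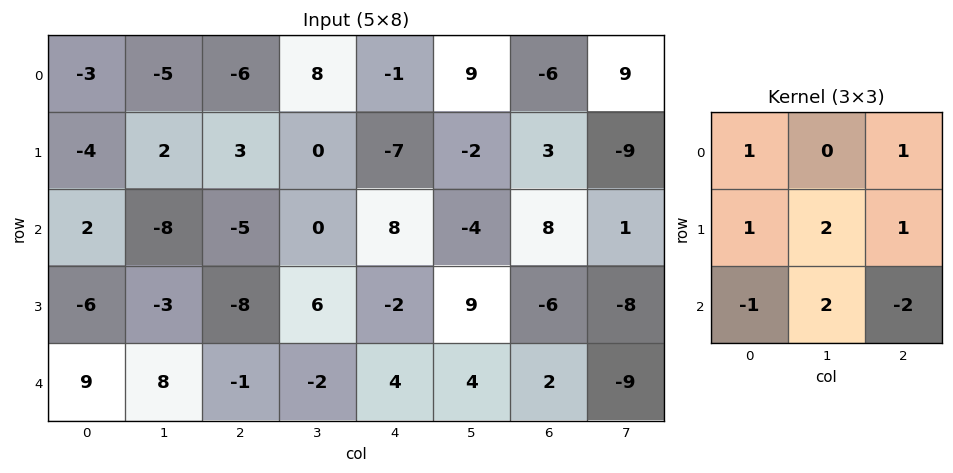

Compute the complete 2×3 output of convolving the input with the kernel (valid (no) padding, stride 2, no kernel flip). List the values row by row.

Output[0,0]: The receptive field on the input at this output position is [-3 -5 -6 / -4 2 3 / 2 -8 -5]. Elementwise product with the kernel and sum: -3·1 + -6·1 + -4·1 + 2·2 + 3·1 + 2·-1 + -8·2 + -5·-2.

-14 -22 -47
-14 -6 26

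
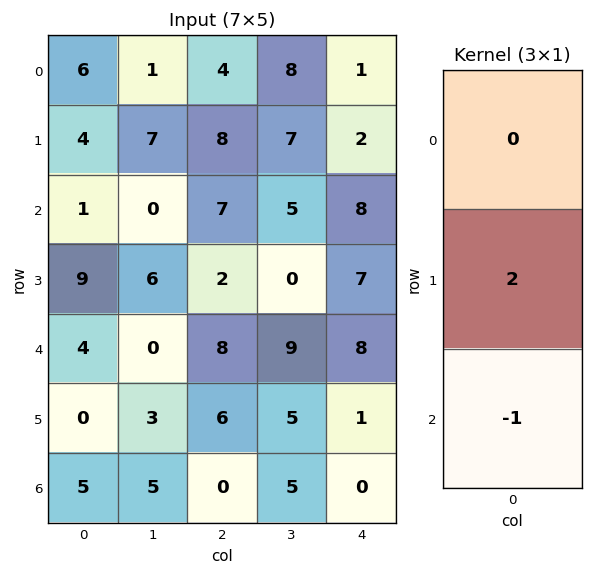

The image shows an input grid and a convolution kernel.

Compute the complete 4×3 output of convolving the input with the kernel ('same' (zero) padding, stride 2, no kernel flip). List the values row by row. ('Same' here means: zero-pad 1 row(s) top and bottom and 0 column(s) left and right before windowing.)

8 0 0
-7 12 9
8 10 15
10 0 0

Output[0,0]: The receptive field on the zero-padded input at this output position is [0 / 6 / 4]. Elementwise product with the kernel and sum: 6·2 + 4·-1.
Output[0,1]: The receptive field on the zero-padded input at this output position is [0 / 4 / 8]. Elementwise product with the kernel and sum: 4·2 + 8·-1.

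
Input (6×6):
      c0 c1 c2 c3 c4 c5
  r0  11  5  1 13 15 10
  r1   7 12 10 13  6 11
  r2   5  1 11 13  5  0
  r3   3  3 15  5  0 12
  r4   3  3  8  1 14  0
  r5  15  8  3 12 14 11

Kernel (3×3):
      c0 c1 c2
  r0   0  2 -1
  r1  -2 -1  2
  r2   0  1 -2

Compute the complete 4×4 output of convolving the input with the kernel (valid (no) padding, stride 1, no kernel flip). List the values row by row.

Output[0,0]: The receptive field on the input at this output position is [11 5 1 / 7 12 10 / 5 1 11]. Elementwise product with the kernel and sum: 5·2 + 1·-1 + 7·-2 + 12·-1 + 10·2 + 1·1 + 11·-2.
Output[0,1]: The receptive field on the input at this output position is [5 1 13 / 12 10 13 / 1 11 13]. Elementwise product with the kernel and sum: 1·2 + 13·-1 + 12·-2 + 10·-1 + 13·2 + 11·1 + 13·-2.

-18 -34 -7 15
-2 25 0 -54
-1 4 -41 38
0 -8 5 -36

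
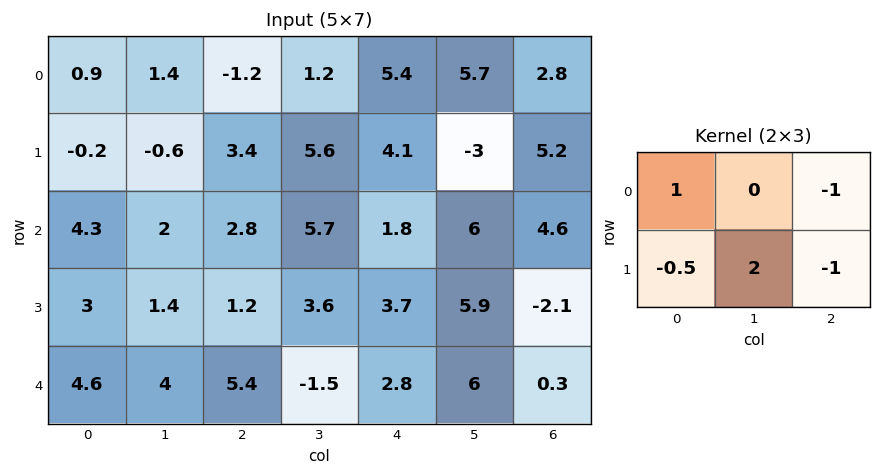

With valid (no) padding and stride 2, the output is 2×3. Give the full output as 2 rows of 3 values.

-2.4 -1.2 -10.65
1.6 3.9 9.25

Output[0,0]: The receptive field on the input at this output position is [0.9 1.4 -1.2 / -0.2 -0.6 3.4]. Elementwise product with the kernel and sum: 0.9·1 + -1.2·-1 + -0.2·-0.5 + -0.6·2 + 3.4·-1.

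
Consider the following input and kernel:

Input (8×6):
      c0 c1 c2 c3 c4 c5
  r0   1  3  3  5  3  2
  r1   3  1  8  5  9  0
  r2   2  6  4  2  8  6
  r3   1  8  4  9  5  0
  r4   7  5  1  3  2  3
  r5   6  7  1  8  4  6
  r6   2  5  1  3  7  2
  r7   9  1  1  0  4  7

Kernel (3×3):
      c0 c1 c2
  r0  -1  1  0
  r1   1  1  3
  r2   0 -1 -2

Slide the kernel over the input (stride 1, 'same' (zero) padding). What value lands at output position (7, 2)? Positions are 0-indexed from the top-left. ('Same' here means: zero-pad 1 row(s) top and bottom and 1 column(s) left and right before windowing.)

-2

The receptive field on the zero-padded input at this output position is [5 1 3 / 1 1 0 / 0 0 0]. Elementwise product with the kernel and sum: 5·-1 + 1·1 + 1·1 + 1·1 + 0·3 + 0·-1 + 0·-2.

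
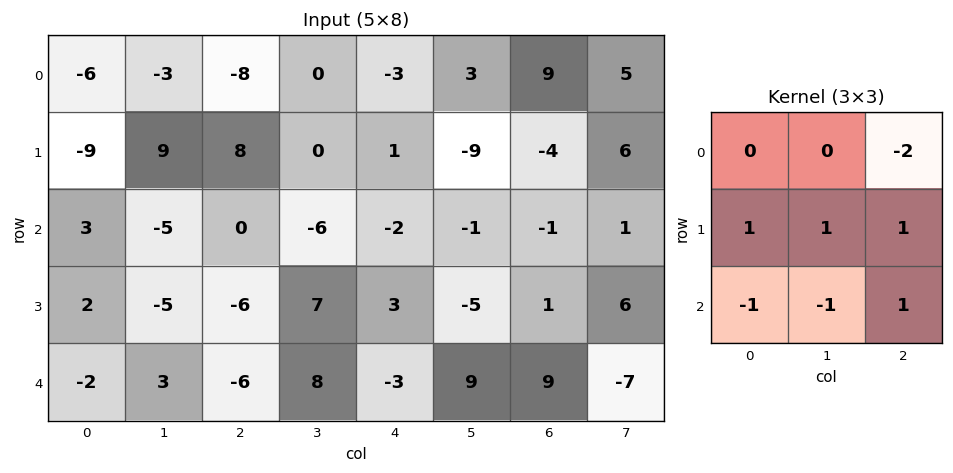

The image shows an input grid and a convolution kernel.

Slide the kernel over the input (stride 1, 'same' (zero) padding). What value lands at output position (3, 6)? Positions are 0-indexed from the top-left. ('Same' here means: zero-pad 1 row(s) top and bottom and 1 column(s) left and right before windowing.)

The receptive field on the zero-padded input at this output position is [-1 -1 1 / -5 1 6 / 9 9 -7]. Elementwise product with the kernel and sum: 1·-2 + -5·1 + 1·1 + 6·1 + 9·-1 + 9·-1 + -7·1.

-25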